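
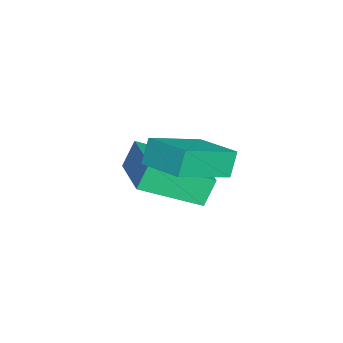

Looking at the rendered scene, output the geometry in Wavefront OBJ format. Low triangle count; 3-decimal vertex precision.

v -0.647 0.876 -2.334
v -1.05 1.029 -1.579
v 0.225 1.943 -2.085
v -0.178 2.096 -1.33
v 0.638 -0.396 -1.39
v 0.235 -0.243 -0.635
v 1.51 0.671 -1.141
v 1.107 0.824 -0.386
v -2.383 -1.334 -3.956
v -2.751 -1.017 -3.127
v -2.731 0.497 -4.81
v -3.098 0.813 -3.982
v -0.422 -0.673 -3.338
v -0.789 -0.357 -2.51
v -0.769 1.157 -4.193
v -1.137 1.474 -3.364
f 2 4 1
f 5 2 1
f 1 4 3
f 3 5 1
f 2 8 4
f 6 2 5
f 6 8 2
f 4 8 3
f 7 5 3
f 3 8 7
f 7 6 5
f 8 6 7
f 10 12 9
f 13 10 9
f 9 12 11
f 11 13 9
f 10 16 12
f 14 10 13
f 14 16 10
f 12 16 11
f 15 13 11
f 11 16 15
f 15 14 13
f 16 14 15



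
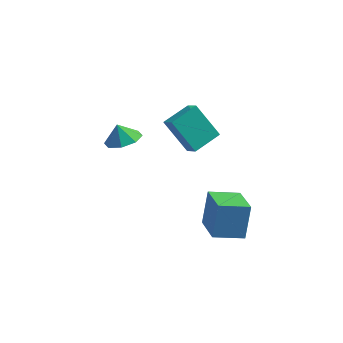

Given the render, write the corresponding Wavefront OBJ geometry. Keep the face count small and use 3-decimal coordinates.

v -1.463 -1.626 1.971
v -0.901 -2.179 2.536
v -0.614 -0.345 2.379
v -0.052 -0.898 2.945
v -0.188 -1.962 0.375
v 0.374 -2.515 0.941
v 0.661 -0.681 0.784
v 1.223 -1.234 1.349
v 1.608 -3.879 -4.144
v 1.685 -3.138 -2.353
v 0.648 -2.191 -4.801
v 0.724 -1.45 -3.009
v 3.056 -3.19 -4.491
v 3.132 -2.449 -2.699
v 2.095 -1.502 -5.147
v 2.172 -0.761 -3.356
v -3.772 -0.758 -0.613
v -2.868 -0.49 -0.312
v -4.128 -0.622 0.333
v -3.281 0.099 -0.551
v -3.981 0.186 -0.826
v -4.559 -0.28 -0.977
v -4.677 -1.025 -0.914
v -4.264 -1.615 -0.675
v -3.564 -1.702 -0.4
v -2.985 -1.236 -0.25
f 2 4 1
f 5 2 1
f 1 4 3
f 3 5 1
f 2 8 4
f 6 2 5
f 6 8 2
f 4 8 3
f 7 5 3
f 3 8 7
f 7 6 5
f 8 6 7
f 10 12 9
f 13 10 9
f 9 12 11
f 11 13 9
f 10 16 12
f 14 10 13
f 14 16 10
f 12 16 11
f 15 13 11
f 11 16 15
f 15 14 13
f 16 14 15
f 18 17 20
f 18 20 19
f 20 17 21
f 20 21 19
f 21 17 22
f 21 22 19
f 22 17 23
f 22 23 19
f 23 17 24
f 23 24 19
f 24 17 25
f 24 25 19
f 25 17 26
f 25 26 19
f 26 17 18
f 26 18 19



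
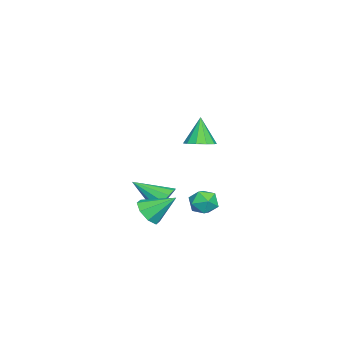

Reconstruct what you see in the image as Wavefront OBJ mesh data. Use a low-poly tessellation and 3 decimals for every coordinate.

v 0.31 -1.94 -2.189
v 0.815 -1.614 -1.573
v 0.19 -3.6 -1.211
v 0.359 -1.507 -1.447
v -0.112 -1.537 -1.557
v -0.449 -1.696 -1.867
v -0.545 -1.932 -2.28
v -0.369 -2.17 -2.663
v 0.022 -2.336 -2.896
v 0.505 -2.376 -2.904
v 0.926 -2.277 -2.685
v 1.152 -2.072 -2.309
v 1.11 -1.825 -1.894
v 2.669 -2.099 -1.866
v 3.083 -1.61 -2.41
v 2.491 -0.821 -0.854
v 2.449 -1.615 -2.516
v 1.944 -1.903 -2.242
v 1.864 -2.306 -1.747
v 2.255 -2.587 -1.322
v 2.889 -2.583 -1.216
v 3.395 -2.295 -1.49
v 3.475 -1.892 -1.985
v -1.083 0.325 -2.99
v -0.55 -0.252 -3.259
v -1.81 -0.628 -2.381
v -1.277 -1.205 -2.65
v -1.038 -0.657 -2.074
v -0.589 -0.068 -2.45
v -1.771 -0.812 -3.19
v -1.322 -0.223 -3.566
v -0.975 -0.955 -3.383
v -0.523 -0.86 -2.693
v -1.837 -0.02 -2.947
v -1.385 0.075 -2.257
v 2.654 0.337 2.838
v 3.364 0.336 3.112
v 2.106 0.223 4.262
v 3.217 0.782 3.091
v 2.855 1.058 2.973
v 2.417 1.058 2.804
v 2.069 0.783 2.648
v 1.945 0.338 2.565
v 2.092 -0.108 2.586
v 2.454 -0.384 2.703
v 2.892 -0.384 2.872
v 3.24 -0.109 3.028
f 2 1 4
f 2 4 3
f 4 1 5
f 4 5 3
f 5 1 6
f 5 6 3
f 6 1 7
f 6 7 3
f 7 1 8
f 7 8 3
f 8 1 9
f 8 9 3
f 9 1 10
f 9 10 3
f 10 1 11
f 10 11 3
f 11 1 12
f 11 12 3
f 12 1 13
f 12 13 3
f 13 1 2
f 13 2 3
f 15 14 17
f 15 17 16
f 17 14 18
f 17 18 16
f 18 14 19
f 18 19 16
f 19 14 20
f 19 20 16
f 20 14 21
f 20 21 16
f 21 14 22
f 21 22 16
f 22 14 23
f 22 23 16
f 23 14 15
f 23 15 16
f 24 35 29
f 24 29 25
f 24 25 31
f 24 31 34
f 24 34 35
f 25 29 33
f 29 35 28
f 35 34 26
f 34 31 30
f 31 25 32
f 27 33 28
f 27 28 26
f 27 26 30
f 27 30 32
f 27 32 33
f 28 33 29
f 26 28 35
f 30 26 34
f 32 30 31
f 33 32 25
f 37 36 39
f 37 39 38
f 39 36 40
f 39 40 38
f 40 36 41
f 40 41 38
f 41 36 42
f 41 42 38
f 42 36 43
f 42 43 38
f 43 36 44
f 43 44 38
f 44 36 45
f 44 45 38
f 45 36 46
f 45 46 38
f 46 36 47
f 46 47 38
f 47 36 37
f 47 37 38



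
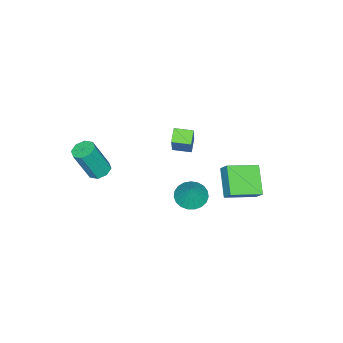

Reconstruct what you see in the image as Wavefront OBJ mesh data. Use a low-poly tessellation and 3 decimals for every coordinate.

v 2.875 -3.474 1.752
v 3.49 -3.179 1.651
v 4.1 -3.77 3.648
v 3.485 -4.066 3.748
v 3.137 -2.845 1.858
v 3.747 -3.436 3.855
v 2.63 -2.88 2.002
v 3.24 -3.471 3.999
v 2.267 -3.263 2
v 2.877 -3.854 3.997
v 2.26 -3.77 1.852
v 2.87 -4.361 3.849
v 2.613 -4.104 1.645
v 3.223 -4.695 3.642
v 3.12 -4.069 1.501
v 3.73 -4.66 3.498
v 3.483 -3.686 1.503
v 4.093 -4.277 3.5
v 2.813 2.138 2.346
v 3.583 2.385 1.951
v 3.387 2.502 3.694
v 3.388 2.704 1.948
v 3.094 2.926 2.013
v 2.751 3.011 2.136
v 2.419 2.945 2.296
v 2.155 2.74 2.464
v 2.004 2.431 2.611
v 1.994 2.071 2.713
v 2.125 1.722 2.751
v 2.375 1.446 2.719
v 2.701 1.289 2.623
v 3.046 1.279 2.479
v 3.351 1.417 2.311
v 3.563 1.68 2.15
v 3.645 2.022 2.023
v -3.772 -2.983 -1.663
v -4.529 -3.27 -1.148
v -4.205 -1.964 -1.733
v -4.963 -2.251 -1.217
v -2.757 -2.429 0.137
v -3.515 -2.716 0.653
v -3.191 -1.41 0.068
v -3.948 -1.697 0.583
v -3.264 2.72 -2.701
v -4.504 1.764 -1.573
v -3.044 3.252 -2.009
v -4.285 2.296 -0.881
v -1.855 1.484 -2.199
v -3.096 0.528 -1.071
v -1.636 2.016 -1.507
v -2.876 1.06 -0.379
f 2 1 5
f 2 5 3
f 3 5 6
f 3 6 4
f 5 1 7
f 5 7 6
f 6 7 8
f 6 8 4
f 7 1 9
f 7 9 8
f 8 9 10
f 8 10 4
f 9 1 11
f 9 11 10
f 10 11 12
f 10 12 4
f 11 1 13
f 11 13 12
f 12 13 14
f 12 14 4
f 13 1 15
f 13 15 14
f 14 15 16
f 14 16 4
f 15 1 17
f 15 17 16
f 16 17 18
f 16 18 4
f 17 1 2
f 17 2 18
f 18 2 3
f 18 3 4
f 20 19 22
f 20 22 21
f 22 19 23
f 22 23 21
f 23 19 24
f 23 24 21
f 24 19 25
f 24 25 21
f 25 19 26
f 25 26 21
f 26 19 27
f 26 27 21
f 27 19 28
f 27 28 21
f 28 19 29
f 28 29 21
f 29 19 30
f 29 30 21
f 30 19 31
f 30 31 21
f 31 19 32
f 31 32 21
f 32 19 33
f 32 33 21
f 33 19 34
f 33 34 21
f 34 19 35
f 34 35 21
f 35 19 20
f 35 20 21
f 37 39 36
f 40 37 36
f 36 39 38
f 38 40 36
f 37 43 39
f 41 37 40
f 41 43 37
f 39 43 38
f 42 40 38
f 38 43 42
f 42 41 40
f 43 41 42
f 45 47 44
f 48 45 44
f 44 47 46
f 46 48 44
f 45 51 47
f 49 45 48
f 49 51 45
f 47 51 46
f 50 48 46
f 46 51 50
f 50 49 48
f 51 49 50



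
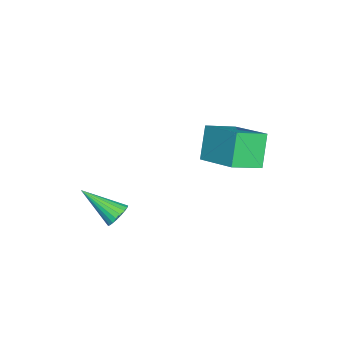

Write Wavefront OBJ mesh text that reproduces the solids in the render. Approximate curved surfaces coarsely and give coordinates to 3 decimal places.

v 3.386 -1.365 -0.376
v 3.777 -1.625 -0.662
v 3.174 -2.755 0.596
v 3.898 -1.526 -0.495
v 3.931 -1.4 -0.307
v 3.869 -1.267 -0.131
v 3.723 -1.152 0.002
v 3.52 -1.073 0.07
v 3.293 -1.045 0.061
v 3.082 -1.072 -0.024
v 2.924 -1.15 -0.169
v 2.846 -1.265 -0.351
v 2.861 -1.397 -0.537
v 2.967 -1.524 -0.695
v 3.145 -1.623 -0.798
v 3.365 -1.678 -0.828
v 3.589 -1.678 -0.78
v -0.554 0.914 1.86
v 0.537 2.289 2.587
v -1.39 1.873 1.3
v -0.299 3.248 2.027
v 0.279 0.912 0.613
v 1.37 2.287 1.34
v -0.557 1.871 0.053
v 0.534 3.246 0.78
f 2 1 4
f 2 4 3
f 4 1 5
f 4 5 3
f 5 1 6
f 5 6 3
f 6 1 7
f 6 7 3
f 7 1 8
f 7 8 3
f 8 1 9
f 8 9 3
f 9 1 10
f 9 10 3
f 10 1 11
f 10 11 3
f 11 1 12
f 11 12 3
f 12 1 13
f 12 13 3
f 13 1 14
f 13 14 3
f 14 1 15
f 14 15 3
f 15 1 16
f 15 16 3
f 16 1 17
f 16 17 3
f 17 1 2
f 17 2 3
f 19 21 18
f 22 19 18
f 18 21 20
f 20 22 18
f 19 25 21
f 23 19 22
f 23 25 19
f 21 25 20
f 24 22 20
f 20 25 24
f 24 23 22
f 25 23 24



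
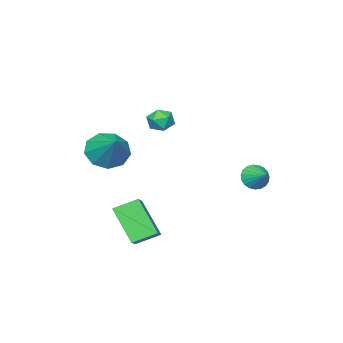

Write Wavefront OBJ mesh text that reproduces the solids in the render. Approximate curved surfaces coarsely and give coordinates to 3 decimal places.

v 1.887 -2.386 -0.393
v 2.353 -1.914 -1.234
v 2.653 -1.134 0.733
v 1.694 -1.619 -1.114
v 1.126 -1.682 -0.657
v 0.913 -2.074 -0.077
v 1.157 -2.612 0.355
v 1.741 -3.044 0.437
v 2.394 -3.168 0.131
v 2.81 -2.926 -0.421
v 2.793 -2.431 -0.96
v -3.188 1.901 -2.432
v -2.794 1.494 -1.987
v -2.812 2.879 -1.868
v -2.601 1.548 -2.209
v -2.509 1.662 -2.47
v -2.535 1.819 -2.724
v -2.673 1.989 -2.928
v -2.901 2.144 -3.046
v -3.178 2.257 -3.057
v -3.457 2.308 -2.961
v -3.689 2.289 -2.773
v -3.834 2.203 -2.526
v -3.868 2.064 -2.262
v -3.784 1.897 -2.028
v -3.597 1.731 -1.864
v -3.339 1.594 -1.798
v -3.055 1.51 -1.841
v 1.994 0.916 -4.535
v 1.771 -0.433 -2.967
v 2.719 1.384 -4.029
v 2.495 0.035 -2.461
v 2.845 0.165 -5.059
v 2.621 -1.184 -3.491
v 3.569 0.633 -4.553
v 3.346 -0.716 -2.985
v 0.643 0.119 1.941
v 1.157 -0.323 1.797
v -0.077 -0.537 1.383
v 0.437 -0.979 1.239
v 0.208 -0.915 1.891
v 0.653 -0.509 2.236
v 0.427 -0.351 0.944
v 0.872 0.055 1.289
v 1.024 -0.614 1.181
v 0.889 -0.962 1.766
v 0.191 0.102 1.414
v 0.056 -0.246 1.999
f 2 1 4
f 2 4 3
f 4 1 5
f 4 5 3
f 5 1 6
f 5 6 3
f 6 1 7
f 6 7 3
f 7 1 8
f 7 8 3
f 8 1 9
f 8 9 3
f 9 1 10
f 9 10 3
f 10 1 11
f 10 11 3
f 11 1 2
f 11 2 3
f 13 12 15
f 13 15 14
f 15 12 16
f 15 16 14
f 16 12 17
f 16 17 14
f 17 12 18
f 17 18 14
f 18 12 19
f 18 19 14
f 19 12 20
f 19 20 14
f 20 12 21
f 20 21 14
f 21 12 22
f 21 22 14
f 22 12 23
f 22 23 14
f 23 12 24
f 23 24 14
f 24 12 25
f 24 25 14
f 25 12 26
f 25 26 14
f 26 12 27
f 26 27 14
f 27 12 28
f 27 28 14
f 28 12 13
f 28 13 14
f 30 32 29
f 33 30 29
f 29 32 31
f 31 33 29
f 30 36 32
f 34 30 33
f 34 36 30
f 32 36 31
f 35 33 31
f 31 36 35
f 35 34 33
f 36 34 35
f 37 48 42
f 37 42 38
f 37 38 44
f 37 44 47
f 37 47 48
f 38 42 46
f 42 48 41
f 48 47 39
f 47 44 43
f 44 38 45
f 40 46 41
f 40 41 39
f 40 39 43
f 40 43 45
f 40 45 46
f 41 46 42
f 39 41 48
f 43 39 47
f 45 43 44
f 46 45 38



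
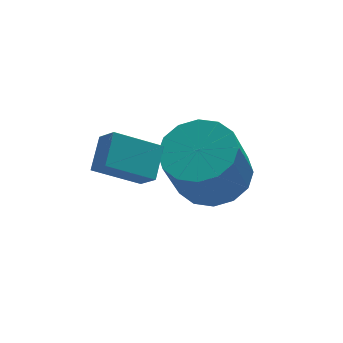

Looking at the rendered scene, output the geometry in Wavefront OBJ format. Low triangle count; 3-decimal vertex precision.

v -0.348 -1.702 1.16
v -0.175 -2.26 1.749
v 0.196 -0.967 1.697
v 0.369 -1.526 2.286
v 0.851 -2.074 0.454
v 1.024 -2.633 1.043
v 1.395 -1.34 0.991
v 1.568 -1.898 1.58
v 2.925 -2.005 -0.038
v 3.902 -2.002 0.348
v 3.271 -2.392 1.945
v 2.295 -2.395 1.558
v 3.727 -1.491 0.404
v 3.096 -1.88 2
v 3.337 -1.117 0.341
v 2.706 -1.506 1.938
v 2.837 -0.981 0.177
v 2.206 -1.371 1.773
v 2.361 -1.12 -0.045
v 1.73 -1.509 1.551
v 2.036 -1.496 -0.265
v 1.405 -1.885 1.331
v 1.949 -2.008 -0.425
v 1.318 -2.398 1.172
v 2.124 -2.52 -0.48
v 1.493 -2.909 1.116
v 2.514 -2.894 -0.418
v 1.883 -3.283 1.179
v 3.014 -3.029 -0.253
v 2.383 -3.419 1.343
v 3.49 -2.891 -0.031
v 2.859 -3.28 1.565
v 3.815 -2.515 0.189
v 3.184 -2.904 1.785
f 2 4 1
f 5 2 1
f 1 4 3
f 3 5 1
f 2 8 4
f 6 2 5
f 6 8 2
f 4 8 3
f 7 5 3
f 3 8 7
f 7 6 5
f 8 6 7
f 10 9 13
f 10 13 11
f 11 13 14
f 11 14 12
f 13 9 15
f 13 15 14
f 14 15 16
f 14 16 12
f 15 9 17
f 15 17 16
f 16 17 18
f 16 18 12
f 17 9 19
f 17 19 18
f 18 19 20
f 18 20 12
f 19 9 21
f 19 21 20
f 20 21 22
f 20 22 12
f 21 9 23
f 21 23 22
f 22 23 24
f 22 24 12
f 23 9 25
f 23 25 24
f 24 25 26
f 24 26 12
f 25 9 27
f 25 27 26
f 26 27 28
f 26 28 12
f 27 9 29
f 27 29 28
f 28 29 30
f 28 30 12
f 29 9 31
f 29 31 30
f 30 31 32
f 30 32 12
f 31 9 33
f 31 33 32
f 32 33 34
f 32 34 12
f 33 9 10
f 33 10 34
f 34 10 11
f 34 11 12



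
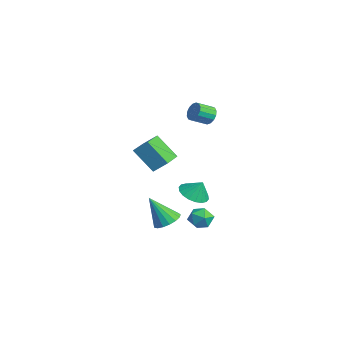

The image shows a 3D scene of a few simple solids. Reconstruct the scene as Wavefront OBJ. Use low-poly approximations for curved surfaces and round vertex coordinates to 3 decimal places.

v 0.962 1.019 -3.529
v 1.539 1.53 -3.691
v 1.721 0.43 -2.689
v 2.298 0.941 -2.851
v 1.653 1.184 -2.469
v 1.184 1.548 -2.988
v 2.076 0.412 -3.392
v 1.607 0.776 -3.911
v 2.228 1.155 -3.607
v 1.966 1.632 -3.036
v 1.294 0.328 -3.344
v 1.032 0.805 -2.773
v -0.555 -0.11 -4.313
v -0.04 0.417 -3.888
v -1.065 -0.97 -2.627
v -0.396 0.614 -3.896
v -0.789 0.645 -3.998
v -1.128 0.503 -4.173
v -1.335 0.221 -4.38
v -1.364 -0.137 -4.572
v -1.208 -0.489 -4.704
v -0.902 -0.754 -4.746
v -0.516 -0.871 -4.69
v -0.14 -0.814 -4.546
v 0.142 -0.595 -4.35
v 0.263 -0.266 -4.145
v 0.198 0.1 -3.978
v -0.758 2.421 3.248
v -0.48 2.171 2.741
v -0.444 1.229 3.225
v -0.722 1.479 3.732
v -0.235 2.277 2.928
v -0.198 1.335 3.413
v -0.13 2.421 3.201
v -0.094 1.479 3.686
v -0.193 2.566 3.486
v -0.157 1.624 3.971
v -0.408 2.671 3.708
v -0.372 1.729 4.193
v -0.717 2.71 3.806
v -0.68 1.768 4.291
v -1.036 2.671 3.755
v -1 1.729 4.239
v -1.282 2.565 3.567
v -1.245 1.623 4.052
v -1.386 2.421 3.294
v -1.35 1.479 3.779
v -1.323 2.276 3.009
v -1.287 1.334 3.494
v -1.108 2.171 2.787
v -1.072 1.229 3.272
v -0.8 2.132 2.689
v -0.763 1.19 3.174
v 1.022 -1.486 0.52
v 0.114 -2.281 1.814
v -0.189 -0.483 0.286
v -1.097 -1.278 1.581
v 1.437 -0.822 1.219
v 0.529 -1.617 2.514
v 0.226 0.181 0.986
v -0.682 -0.614 2.28
v -2.491 2.209 -3.577
v -1.623 2.335 -3.941
v -2.149 2.611 -2.623
v -1.815 2.702 -4.027
v -2.142 2.971 -4.024
v -2.537 3.089 -3.932
v -2.923 3.032 -3.769
v -3.224 2.813 -3.569
v -3.38 2.474 -3.37
v -3.359 2.082 -3.212
v -3.166 1.715 -3.126
v -2.84 1.447 -3.13
v -2.445 1.329 -3.222
v -2.058 1.385 -3.384
v -1.758 1.605 -3.584
v -1.602 1.944 -3.783
f 1 12 6
f 1 6 2
f 1 2 8
f 1 8 11
f 1 11 12
f 2 6 10
f 6 12 5
f 12 11 3
f 11 8 7
f 8 2 9
f 4 10 5
f 4 5 3
f 4 3 7
f 4 7 9
f 4 9 10
f 5 10 6
f 3 5 12
f 7 3 11
f 9 7 8
f 10 9 2
f 14 13 16
f 14 16 15
f 16 13 17
f 16 17 15
f 17 13 18
f 17 18 15
f 18 13 19
f 18 19 15
f 19 13 20
f 19 20 15
f 20 13 21
f 20 21 15
f 21 13 22
f 21 22 15
f 22 13 23
f 22 23 15
f 23 13 24
f 23 24 15
f 24 13 25
f 24 25 15
f 25 13 26
f 25 26 15
f 26 13 27
f 26 27 15
f 27 13 14
f 27 14 15
f 29 28 32
f 29 32 30
f 30 32 33
f 30 33 31
f 32 28 34
f 32 34 33
f 33 34 35
f 33 35 31
f 34 28 36
f 34 36 35
f 35 36 37
f 35 37 31
f 36 28 38
f 36 38 37
f 37 38 39
f 37 39 31
f 38 28 40
f 38 40 39
f 39 40 41
f 39 41 31
f 40 28 42
f 40 42 41
f 41 42 43
f 41 43 31
f 42 28 44
f 42 44 43
f 43 44 45
f 43 45 31
f 44 28 46
f 44 46 45
f 45 46 47
f 45 47 31
f 46 28 48
f 46 48 47
f 47 48 49
f 47 49 31
f 48 28 50
f 48 50 49
f 49 50 51
f 49 51 31
f 50 28 52
f 50 52 51
f 51 52 53
f 51 53 31
f 52 28 29
f 52 29 53
f 53 29 30
f 53 30 31
f 55 57 54
f 58 55 54
f 54 57 56
f 56 58 54
f 55 61 57
f 59 55 58
f 59 61 55
f 57 61 56
f 60 58 56
f 56 61 60
f 60 59 58
f 61 59 60
f 63 62 65
f 63 65 64
f 65 62 66
f 65 66 64
f 66 62 67
f 66 67 64
f 67 62 68
f 67 68 64
f 68 62 69
f 68 69 64
f 69 62 70
f 69 70 64
f 70 62 71
f 70 71 64
f 71 62 72
f 71 72 64
f 72 62 73
f 72 73 64
f 73 62 74
f 73 74 64
f 74 62 75
f 74 75 64
f 75 62 76
f 75 76 64
f 76 62 77
f 76 77 64
f 77 62 63
f 77 63 64



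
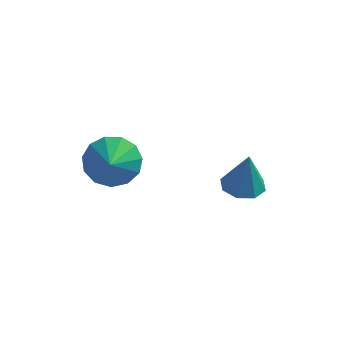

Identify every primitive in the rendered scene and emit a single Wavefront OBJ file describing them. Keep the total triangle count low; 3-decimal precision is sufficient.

v -3.28 0.607 2.101
v -2.65 1.138 2.613
v -3.08 -0.207 2.699
v -3.136 1.198 2.857
v -3.667 1.07 2.861
v -4.076 0.795 2.624
v -4.232 0.461 2.221
v -4.086 0.173 1.78
v -3.684 0.023 1.44
v -3.154 0.059 1.311
v -2.665 0.269 1.433
v -2.37 0.586 1.766
v -2.365 0.91 2.207
v 0.409 3.102 -0.435
v 0.966 3.644 -0.506
v 0.591 3.118 1.115
v 0.422 3.882 -0.444
v -0.13 3.663 -0.377
v -0.365 3.116 -0.344
v -0.147 2.56 -0.364
v 0.397 2.322 -0.425
v 0.948 2.541 -0.492
v 1.184 3.088 -0.525
f 2 1 4
f 2 4 3
f 4 1 5
f 4 5 3
f 5 1 6
f 5 6 3
f 6 1 7
f 6 7 3
f 7 1 8
f 7 8 3
f 8 1 9
f 8 9 3
f 9 1 10
f 9 10 3
f 10 1 11
f 10 11 3
f 11 1 12
f 11 12 3
f 12 1 13
f 12 13 3
f 13 1 2
f 13 2 3
f 15 14 17
f 15 17 16
f 17 14 18
f 17 18 16
f 18 14 19
f 18 19 16
f 19 14 20
f 19 20 16
f 20 14 21
f 20 21 16
f 21 14 22
f 21 22 16
f 22 14 23
f 22 23 16
f 23 14 15
f 23 15 16



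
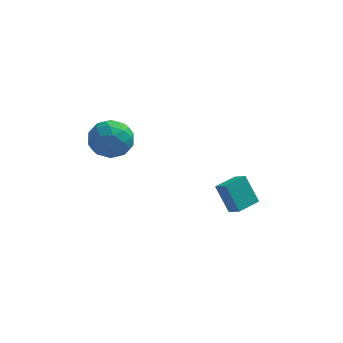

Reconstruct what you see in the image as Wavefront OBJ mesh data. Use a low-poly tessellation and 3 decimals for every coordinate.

v -4.019 -3.411 3.926
v -3.348 -3.242 3.025
v -2.892 -4.738 4.515
v -2.221 -4.569 3.614
v -2.29 -3.779 4.428
v -2.986 -2.959 4.063
v -3.254 -5.021 3.477
v -3.95 -4.201 3.112
v -2.875 -4.237 2.747
v -2.28 -3.47 3.335
v -3.96 -4.51 4.205
v -3.365 -3.743 4.793
v -3.782 -3.21 3.423
v -2.458 -4.77 4.117
v -2.498 -4.306 4.595
v -2.104 -4.206 4.065
v -3.569 -3.044 4.034
v -3.175 -2.945 3.504
v -2.553 -3.26 4.329
v -3.065 -5.035 4.036
v -2.671 -4.936 3.506
v -4.136 -3.774 3.475
v -3.742 -3.674 2.945
v -3.687 -4.72 3.211
v -3.11 -3.696 2.731
v -2.448 -4.475 3.078
v -3.055 -4.741 2.997
v -3.464 -4.259 2.782
v -2.76 -3.245 3.076
v -2.098 -4.024 3.423
v -2.138 -3.56 3.901
v -2.547 -3.078 3.687
v -2.482 -3.829 2.913
v -4.142 -3.956 4.117
v -3.48 -4.735 4.464
v -3.693 -4.902 3.853
v -4.102 -4.42 3.639
v -3.792 -3.505 4.462
v -3.13 -4.284 4.809
v -2.776 -3.721 4.758
v -3.185 -3.239 4.543
v -3.758 -4.151 4.627
v 2.659 -1.768 -2.543
v 1.96 -1.234 -1.135
v 2.134 -1.247 -3.001
v 1.434 -0.714 -1.593
v 3.546 -0.806 -2.467
v 2.846 -0.273 -1.059
v 3.02 -0.286 -2.925
v 2.321 0.248 -1.517
f 1 38 17
f 38 12 41
f 17 41 6
f 38 41 17
f 1 17 13
f 17 6 18
f 13 18 2
f 17 18 13
f 1 13 22
f 13 2 23
f 22 23 8
f 13 23 22
f 1 22 34
f 22 8 37
f 34 37 11
f 22 37 34
f 1 34 38
f 34 11 42
f 38 42 12
f 34 42 38
f 2 18 29
f 18 6 32
f 29 32 10
f 18 32 29
f 6 41 19
f 41 12 40
f 19 40 5
f 41 40 19
f 12 42 39
f 42 11 35
f 39 35 3
f 42 35 39
f 11 37 36
f 37 8 24
f 36 24 7
f 37 24 36
f 8 23 28
f 23 2 25
f 28 25 9
f 23 25 28
f 4 30 16
f 30 10 31
f 16 31 5
f 30 31 16
f 4 16 14
f 16 5 15
f 14 15 3
f 16 15 14
f 4 14 21
f 14 3 20
f 21 20 7
f 14 20 21
f 4 21 26
f 21 7 27
f 26 27 9
f 21 27 26
f 4 26 30
f 26 9 33
f 30 33 10
f 26 33 30
f 5 31 19
f 31 10 32
f 19 32 6
f 31 32 19
f 3 15 39
f 15 5 40
f 39 40 12
f 15 40 39
f 7 20 36
f 20 3 35
f 36 35 11
f 20 35 36
f 9 27 28
f 27 7 24
f 28 24 8
f 27 24 28
f 10 33 29
f 33 9 25
f 29 25 2
f 33 25 29
f 44 46 43
f 47 44 43
f 43 46 45
f 45 47 43
f 44 50 46
f 48 44 47
f 48 50 44
f 46 50 45
f 49 47 45
f 45 50 49
f 49 48 47
f 50 48 49



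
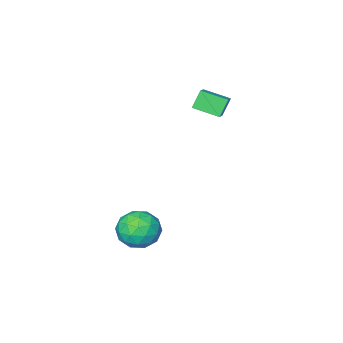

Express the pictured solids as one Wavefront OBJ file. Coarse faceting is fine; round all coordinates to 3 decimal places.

v -1.386 -4.709 2.525
v -1.923 -4.792 3.436
v -2.187 -3.663 2.149
v -2.723 -3.746 3.06
v -0.777 -4.094 2.94
v -1.313 -4.177 3.851
v -1.577 -3.048 2.564
v -2.114 -3.131 3.475
v 3.863 -0.7 -2.445
v 4.741 -1.35 -2.402
v 2.839 -2.05 -1.938
v 3.717 -2.7 -1.895
v 3.597 -1.893 -1.166
v 4.23 -1.058 -1.48
v 3.35 -2.342 -2.86
v 3.983 -1.507 -3.174
v 4.424 -2.364 -2.658
v 4.577 -2.087 -1.611
v 3.003 -1.313 -2.729
v 3.156 -1.036 -1.682
v 4.392 -0.906 -2.468
v 3.188 -2.494 -1.872
v 3.117 -2.019 -1.444
v 3.634 -2.401 -1.418
v 4.092 -0.735 -1.926
v 4.608 -1.117 -1.901
v 3.935 -1.436 -1.175
v 2.972 -2.283 -2.439
v 3.488 -2.665 -2.414
v 3.946 -0.999 -2.922
v 4.463 -1.381 -2.896
v 3.645 -1.964 -3.165
v 4.722 -1.885 -2.593
v 4.12 -2.678 -2.295
v 3.904 -2.468 -2.862
v 4.276 -1.977 -3.047
v 4.812 -1.722 -1.978
v 4.21 -2.515 -1.68
v 4.139 -2.041 -1.252
v 4.511 -1.551 -1.436
v 4.625 -2.318 -2.128
v 3.37 -0.885 -2.66
v 2.768 -1.678 -2.362
v 3.069 -1.849 -2.904
v 3.441 -1.359 -3.088
v 3.46 -0.722 -2.045
v 2.858 -1.515 -1.747
v 3.304 -1.423 -1.293
v 3.676 -0.932 -1.478
v 2.955 -1.082 -2.212
f 2 4 1
f 5 2 1
f 1 4 3
f 3 5 1
f 2 8 4
f 6 2 5
f 6 8 2
f 4 8 3
f 7 5 3
f 3 8 7
f 7 6 5
f 8 6 7
f 9 46 25
f 46 20 49
f 25 49 14
f 46 49 25
f 9 25 21
f 25 14 26
f 21 26 10
f 25 26 21
f 9 21 30
f 21 10 31
f 30 31 16
f 21 31 30
f 9 30 42
f 30 16 45
f 42 45 19
f 30 45 42
f 9 42 46
f 42 19 50
f 46 50 20
f 42 50 46
f 10 26 37
f 26 14 40
f 37 40 18
f 26 40 37
f 14 49 27
f 49 20 48
f 27 48 13
f 49 48 27
f 20 50 47
f 50 19 43
f 47 43 11
f 50 43 47
f 19 45 44
f 45 16 32
f 44 32 15
f 45 32 44
f 16 31 36
f 31 10 33
f 36 33 17
f 31 33 36
f 12 38 24
f 38 18 39
f 24 39 13
f 38 39 24
f 12 24 22
f 24 13 23
f 22 23 11
f 24 23 22
f 12 22 29
f 22 11 28
f 29 28 15
f 22 28 29
f 12 29 34
f 29 15 35
f 34 35 17
f 29 35 34
f 12 34 38
f 34 17 41
f 38 41 18
f 34 41 38
f 13 39 27
f 39 18 40
f 27 40 14
f 39 40 27
f 11 23 47
f 23 13 48
f 47 48 20
f 23 48 47
f 15 28 44
f 28 11 43
f 44 43 19
f 28 43 44
f 17 35 36
f 35 15 32
f 36 32 16
f 35 32 36
f 18 41 37
f 41 17 33
f 37 33 10
f 41 33 37



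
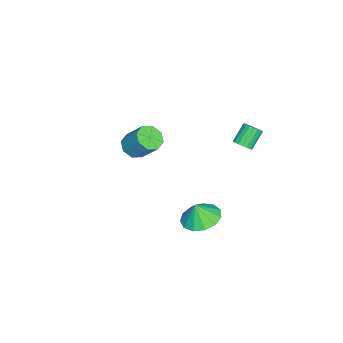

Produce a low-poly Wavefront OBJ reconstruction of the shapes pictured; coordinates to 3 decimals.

v 3.033 2.115 -0.212
v 3.596 3.002 -0.065
v 3.187 1.845 0.832
v 3.028 3.141 0.054
v 2.461 2.955 0.09
v 2.076 2.503 0.029
v 1.995 1.927 -0.108
v 2.244 1.411 -0.279
v 2.743 1.119 -0.428
v 3.334 1.143 -0.509
v 3.83 1.476 -0.495
v 4.073 2.012 -0.392
v 3.985 2.581 -0.232
v -1.565 3.014 1.733
v -1.309 2.689 2.095
v -2.099 3.041 2.97
v -2.355 3.366 2.607
v -1.189 2.901 2.118
v -1.979 3.253 2.992
v -1.144 3.136 2.064
v -1.933 3.488 2.939
v -1.182 3.346 1.945
v -1.971 3.698 2.82
v -1.296 3.491 1.784
v -2.086 3.843 2.659
v -1.463 3.541 1.613
v -2.253 3.893 2.487
v -1.651 3.487 1.465
v -2.441 3.839 2.34
v -1.821 3.339 1.37
v -2.611 3.691 2.245
v -1.941 3.127 1.348
v -2.731 3.479 2.222
v -1.987 2.892 1.401
v -2.776 3.244 2.276
v -1.949 2.682 1.52
v -2.738 3.034 2.395
v -1.834 2.537 1.681
v -2.624 2.889 2.556
v -1.667 2.487 1.853
v -2.457 2.839 2.727
v -1.479 2.541 2
v -2.269 2.893 2.875
v -3.64 -3.363 -1.58
v -3.293 -2.831 -2.114
v -2.894 -1.825 -0.855
v -3.24 -2.357 -0.32
v -3.909 -2.71 -2.015
v -3.51 -1.704 -0.756
v -4.367 -2.971 -1.661
v -3.968 -1.966 -0.402
v -4.399 -3.462 -1.259
v -4 -2.457 -0
v -3.986 -3.895 -1.045
v -3.587 -2.889 0.214
v -3.37 -4.016 -1.144
v -2.971 -3.01 0.115
v -2.912 -3.754 -1.498
v -2.513 -2.749 -0.239
v -2.88 -3.263 -1.9
v -2.481 -2.258 -0.641
f 2 1 4
f 2 4 3
f 4 1 5
f 4 5 3
f 5 1 6
f 5 6 3
f 6 1 7
f 6 7 3
f 7 1 8
f 7 8 3
f 8 1 9
f 8 9 3
f 9 1 10
f 9 10 3
f 10 1 11
f 10 11 3
f 11 1 12
f 11 12 3
f 12 1 13
f 12 13 3
f 13 1 2
f 13 2 3
f 15 14 18
f 15 18 16
f 16 18 19
f 16 19 17
f 18 14 20
f 18 20 19
f 19 20 21
f 19 21 17
f 20 14 22
f 20 22 21
f 21 22 23
f 21 23 17
f 22 14 24
f 22 24 23
f 23 24 25
f 23 25 17
f 24 14 26
f 24 26 25
f 25 26 27
f 25 27 17
f 26 14 28
f 26 28 27
f 27 28 29
f 27 29 17
f 28 14 30
f 28 30 29
f 29 30 31
f 29 31 17
f 30 14 32
f 30 32 31
f 31 32 33
f 31 33 17
f 32 14 34
f 32 34 33
f 33 34 35
f 33 35 17
f 34 14 36
f 34 36 35
f 35 36 37
f 35 37 17
f 36 14 38
f 36 38 37
f 37 38 39
f 37 39 17
f 38 14 40
f 38 40 39
f 39 40 41
f 39 41 17
f 40 14 42
f 40 42 41
f 41 42 43
f 41 43 17
f 42 14 15
f 42 15 43
f 43 15 16
f 43 16 17
f 45 44 48
f 45 48 46
f 46 48 49
f 46 49 47
f 48 44 50
f 48 50 49
f 49 50 51
f 49 51 47
f 50 44 52
f 50 52 51
f 51 52 53
f 51 53 47
f 52 44 54
f 52 54 53
f 53 54 55
f 53 55 47
f 54 44 56
f 54 56 55
f 55 56 57
f 55 57 47
f 56 44 58
f 56 58 57
f 57 58 59
f 57 59 47
f 58 44 60
f 58 60 59
f 59 60 61
f 59 61 47
f 60 44 45
f 60 45 61
f 61 45 46
f 61 46 47



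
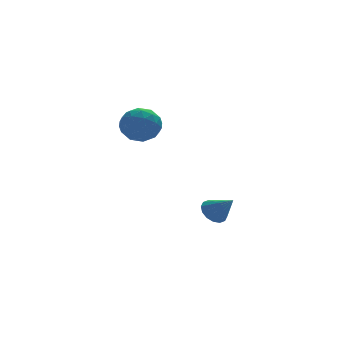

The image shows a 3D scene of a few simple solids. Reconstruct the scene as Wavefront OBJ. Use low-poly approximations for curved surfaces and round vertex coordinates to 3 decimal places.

v 1.297 1.412 -4.537
v 2.093 1.77 -4.709
v 2.023 0.348 -3.383
v 1.92 2.024 -4.366
v 1.58 2.114 -4.068
v 1.164 2.016 -3.897
v 0.783 1.756 -3.897
v 0.54 1.404 -4.068
v 0.5 1.054 -4.366
v 0.673 0.801 -4.709
v 1.014 0.71 -5.006
v 1.43 0.808 -5.177
v 1.81 1.068 -5.177
v 2.053 1.42 -5.006
v -4.249 0.533 2.611
v -3.575 1.517 2.865
v -2.605 -0.537 2.395
v -1.931 0.447 2.649
v -2.607 -0.072 3.522
v -3.623 0.59 3.656
v -2.557 0.39 1.604
v -3.573 1.052 1.738
v -2.529 1.429 2.243
v -2.56 1.143 3.428
v -3.62 -0.163 1.832
v -3.651 -0.449 3.017
v -4.056 1.119 2.757
v -2.124 -0.139 2.503
v -2.521 -0.444 3.016
v -2.125 0.134 3.166
v -4.084 0.574 3.222
v -3.688 1.153 3.371
v -3.119 0.218 3.757
v -2.492 -0.173 1.889
v -2.096 0.406 2.038
v -4.055 0.846 2.094
v -3.659 1.424 2.244
v -3.061 0.762 1.503
v -3.045 1.646 2.541
v -2.079 1.016 2.414
v -2.447 0.983 1.8
v -3.045 1.372 1.878
v -3.063 1.478 3.237
v -2.097 0.849 3.111
v -2.494 0.544 3.624
v -3.091 0.933 3.702
v -2.449 1.426 2.872
v -4.083 0.131 2.149
v -3.117 -0.498 2.023
v -3.089 0.047 1.558
v -3.686 0.436 1.636
v -4.101 -0.036 2.846
v -3.135 -0.666 2.719
v -3.135 -0.392 3.382
v -3.733 -0.003 3.46
v -3.731 -0.446 2.388
f 2 1 4
f 2 4 3
f 4 1 5
f 4 5 3
f 5 1 6
f 5 6 3
f 6 1 7
f 6 7 3
f 7 1 8
f 7 8 3
f 8 1 9
f 8 9 3
f 9 1 10
f 9 10 3
f 10 1 11
f 10 11 3
f 11 1 12
f 11 12 3
f 12 1 13
f 12 13 3
f 13 1 14
f 13 14 3
f 14 1 2
f 14 2 3
f 15 52 31
f 52 26 55
f 31 55 20
f 52 55 31
f 15 31 27
f 31 20 32
f 27 32 16
f 31 32 27
f 15 27 36
f 27 16 37
f 36 37 22
f 27 37 36
f 15 36 48
f 36 22 51
f 48 51 25
f 36 51 48
f 15 48 52
f 48 25 56
f 52 56 26
f 48 56 52
f 16 32 43
f 32 20 46
f 43 46 24
f 32 46 43
f 20 55 33
f 55 26 54
f 33 54 19
f 55 54 33
f 26 56 53
f 56 25 49
f 53 49 17
f 56 49 53
f 25 51 50
f 51 22 38
f 50 38 21
f 51 38 50
f 22 37 42
f 37 16 39
f 42 39 23
f 37 39 42
f 18 44 30
f 44 24 45
f 30 45 19
f 44 45 30
f 18 30 28
f 30 19 29
f 28 29 17
f 30 29 28
f 18 28 35
f 28 17 34
f 35 34 21
f 28 34 35
f 18 35 40
f 35 21 41
f 40 41 23
f 35 41 40
f 18 40 44
f 40 23 47
f 44 47 24
f 40 47 44
f 19 45 33
f 45 24 46
f 33 46 20
f 45 46 33
f 17 29 53
f 29 19 54
f 53 54 26
f 29 54 53
f 21 34 50
f 34 17 49
f 50 49 25
f 34 49 50
f 23 41 42
f 41 21 38
f 42 38 22
f 41 38 42
f 24 47 43
f 47 23 39
f 43 39 16
f 47 39 43



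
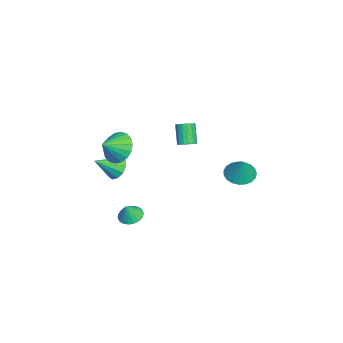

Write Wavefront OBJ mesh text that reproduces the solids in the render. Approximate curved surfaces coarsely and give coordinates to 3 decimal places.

v -0.204 -2.8 0.228
v 0.456 -2.862 -0.587
v 0.524 -3.52 0.872
v 0.615 -2.491 -0.352
v 0.612 -2.181 -0.002
v 0.448 -1.993 0.393
v 0.154 -1.966 0.755
v -0.21 -2.103 1.013
v -0.573 -2.379 1.116
v -0.864 -2.738 1.042
v -1.023 -3.109 0.808
v -1.02 -3.419 0.458
v -0.856 -3.606 0.063
v -0.562 -3.634 -0.3
v -0.198 -3.496 -0.558
v 0.166 -3.221 -0.66
v 2.281 3.859 0.386
v 2.961 4.219 0.024
v 2.879 4.001 1.654
v 2.755 4.499 0.09
v 2.468 4.669 0.207
v 2.148 4.698 0.354
v 1.851 4.582 0.507
v 1.629 4.342 0.639
v 1.519 4.017 0.728
v 1.541 3.666 0.757
v 1.69 3.348 0.722
v 1.942 3.118 0.628
v 2.253 3.016 0.493
v 2.568 3.06 0.339
v 2.833 3.243 0.194
v 3.003 3.531 0.081
v 3.048 3.877 0.021
v -2.02 0.645 -0.373
v -1.567 0.528 -0.103
v -2.287 0.339 1.023
v -2.74 0.455 0.753
v -1.591 0.784 -0.075
v -2.312 0.595 1.051
v -1.714 1.008 -0.116
v -2.434 0.819 1.01
v -1.906 1.148 -0.216
v -2.627 0.959 0.91
v -2.125 1.174 -0.351
v -2.845 0.985 0.775
v -2.319 1.078 -0.492
v -3.04 0.889 0.634
v -2.445 0.883 -0.605
v -3.166 0.694 0.521
v -2.474 0.633 -0.665
v -3.194 0.444 0.461
v -2.398 0.386 -0.658
v -3.119 0.197 0.467
v -2.236 0.198 -0.586
v -2.956 0.009 0.54
v -2.024 0.112 -0.465
v -2.745 -0.077 0.661
v -1.811 0.149 -0.323
v -2.532 -0.04 0.803
v -1.646 0.299 -0.192
v -2.367 0.11 0.934
v -1.051 -3.007 -1.945
v -0.702 -2.461 -1.511
v -0.429 -4.113 -1.055
v -1.135 -2.55 -1.319
v -1.536 -2.813 -1.366
v -1.752 -3.151 -1.634
v -1.7 -3.433 -2.021
v -1.4 -3.553 -2.379
v -0.967 -3.465 -2.572
v -0.566 -3.201 -2.525
v -0.35 -2.864 -2.257
v -0.402 -2.581 -1.869
v 2.362 -1.779 -3.252
v 3.005 -1.806 -3.526
v 2.738 -1.981 -2.348
v 2.982 -1.525 -3.454
v 2.851 -1.288 -3.346
v 2.636 -1.136 -3.223
v 2.373 -1.095 -3.104
v 2.108 -1.173 -3.011
v 1.887 -1.355 -2.96
v 1.749 -1.611 -2.959
v 1.716 -1.896 -3.009
v 1.795 -2.161 -3.101
v 1.971 -2.359 -3.219
v 2.216 -2.458 -3.343
v 2.485 -2.439 -3.451
v 2.734 -2.306 -3.524
v 2.918 -2.082 -3.551
f 2 1 4
f 2 4 3
f 4 1 5
f 4 5 3
f 5 1 6
f 5 6 3
f 6 1 7
f 6 7 3
f 7 1 8
f 7 8 3
f 8 1 9
f 8 9 3
f 9 1 10
f 9 10 3
f 10 1 11
f 10 11 3
f 11 1 12
f 11 12 3
f 12 1 13
f 12 13 3
f 13 1 14
f 13 14 3
f 14 1 15
f 14 15 3
f 15 1 16
f 15 16 3
f 16 1 2
f 16 2 3
f 18 17 20
f 18 20 19
f 20 17 21
f 20 21 19
f 21 17 22
f 21 22 19
f 22 17 23
f 22 23 19
f 23 17 24
f 23 24 19
f 24 17 25
f 24 25 19
f 25 17 26
f 25 26 19
f 26 17 27
f 26 27 19
f 27 17 28
f 27 28 19
f 28 17 29
f 28 29 19
f 29 17 30
f 29 30 19
f 30 17 31
f 30 31 19
f 31 17 32
f 31 32 19
f 32 17 33
f 32 33 19
f 33 17 18
f 33 18 19
f 35 34 38
f 35 38 36
f 36 38 39
f 36 39 37
f 38 34 40
f 38 40 39
f 39 40 41
f 39 41 37
f 40 34 42
f 40 42 41
f 41 42 43
f 41 43 37
f 42 34 44
f 42 44 43
f 43 44 45
f 43 45 37
f 44 34 46
f 44 46 45
f 45 46 47
f 45 47 37
f 46 34 48
f 46 48 47
f 47 48 49
f 47 49 37
f 48 34 50
f 48 50 49
f 49 50 51
f 49 51 37
f 50 34 52
f 50 52 51
f 51 52 53
f 51 53 37
f 52 34 54
f 52 54 53
f 53 54 55
f 53 55 37
f 54 34 56
f 54 56 55
f 55 56 57
f 55 57 37
f 56 34 58
f 56 58 57
f 57 58 59
f 57 59 37
f 58 34 60
f 58 60 59
f 59 60 61
f 59 61 37
f 60 34 35
f 60 35 61
f 61 35 36
f 61 36 37
f 63 62 65
f 63 65 64
f 65 62 66
f 65 66 64
f 66 62 67
f 66 67 64
f 67 62 68
f 67 68 64
f 68 62 69
f 68 69 64
f 69 62 70
f 69 70 64
f 70 62 71
f 70 71 64
f 71 62 72
f 71 72 64
f 72 62 73
f 72 73 64
f 73 62 63
f 73 63 64
f 75 74 77
f 75 77 76
f 77 74 78
f 77 78 76
f 78 74 79
f 78 79 76
f 79 74 80
f 79 80 76
f 80 74 81
f 80 81 76
f 81 74 82
f 81 82 76
f 82 74 83
f 82 83 76
f 83 74 84
f 83 84 76
f 84 74 85
f 84 85 76
f 85 74 86
f 85 86 76
f 86 74 87
f 86 87 76
f 87 74 88
f 87 88 76
f 88 74 89
f 88 89 76
f 89 74 90
f 89 90 76
f 90 74 75
f 90 75 76



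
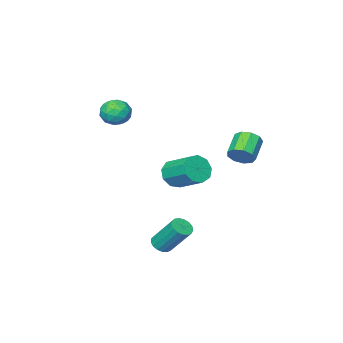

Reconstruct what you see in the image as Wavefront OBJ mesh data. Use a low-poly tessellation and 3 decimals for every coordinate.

v 1.181 -2.255 3.502
v 2.01 -2.563 3.776
v 0.95 -3.537 2.764
v 1.779 -3.845 3.038
v 1.096 -3.742 3.655
v 1.24 -2.95 4.111
v 1.72 -3.15 2.429
v 1.864 -2.358 2.885
v 2.343 -3.116 3.113
v 1.958 -3.482 3.87
v 1.002 -2.618 2.67
v 0.617 -2.984 3.427
v 1.616 -2.297 3.704
v 1.344 -3.803 2.836
v 0.943 -3.743 3.199
v 1.43 -3.924 3.36
v 1.163 -2.524 3.901
v 1.65 -2.705 4.061
v 1.113 -3.398 3.99
v 1.31 -3.395 2.479
v 1.797 -3.576 2.639
v 1.53 -2.176 3.18
v 2.017 -2.357 3.341
v 1.847 -2.702 2.55
v 2.299 -2.802 3.475
v 2.163 -3.556 3.041
v 2.129 -3.147 2.683
v 2.213 -2.682 2.951
v 2.073 -3.017 3.92
v 1.936 -3.771 3.486
v 1.535 -3.711 3.849
v 1.62 -3.245 4.117
v 2.268 -3.342 3.53
v 1.024 -2.329 3.054
v 0.887 -3.083 2.62
v 1.34 -2.855 2.423
v 1.425 -2.389 2.691
v 0.797 -2.544 3.499
v 0.661 -3.298 3.065
v 0.747 -3.418 3.589
v 0.831 -2.953 3.857
v 0.692 -2.758 3.01
v 3.293 3.086 -3.538
v 3.857 2.933 -3.302
v 3.51 4.162 -1.685
v 2.947 4.314 -1.922
v 3.913 3.175 -3.473
v 3.567 4.404 -1.857
v 3.828 3.396 -3.66
v 3.482 4.625 -2.043
v 3.62 3.546 -3.818
v 3.274 4.775 -2.202
v 3.337 3.59 -3.913
v 2.991 4.819 -2.296
v 3.044 3.519 -3.921
v 2.698 4.748 -2.305
v 2.808 3.349 -3.842
v 2.462 4.578 -2.226
v 2.684 3.118 -3.694
v 2.337 4.347 -2.077
v 2.698 2.88 -3.509
v 2.352 4.109 -1.893
v 2.85 2.689 -3.332
v 2.503 3.918 -1.715
v 3.102 2.589 -3.201
v 2.756 3.818 -1.585
v 3.399 2.602 -3.148
v 3.052 3.831 -1.532
v 3.671 2.727 -3.184
v 3.325 3.956 -1.568
v 2.042 2.642 0.919
v 2.302 2.243 1.683
v 2.157 3.84 2.565
v 1.898 4.238 1.801
v 2.793 2.455 1.379
v 2.648 4.052 2.261
v 2.933 2.755 0.86
v 2.789 4.352 1.742
v 2.656 3.002 0.368
v 2.512 4.598 1.25
v 2.092 3.08 0.134
v 1.948 4.676 1.017
v 1.505 2.953 0.268
v 1.36 4.55 1.15
v 1.169 2.68 0.706
v 1.024 4.277 1.588
v 1.242 2.39 1.243
v 1.097 3.987 2.126
v 1.689 2.217 1.629
v 1.544 3.814 2.512
v -1.873 3.194 1.226
v -1.404 3.156 1.849
v -2.479 2.488 2.616
v -2.947 2.526 1.994
v -1.682 3.612 1.857
v -2.756 2.943 2.624
v -2.049 3.872 1.57
v -3.123 3.203 2.338
v -2.334 3.815 1.122
v -3.408 3.146 1.89
v -2.403 3.468 0.723
v -3.477 2.799 1.491
v -2.224 2.992 0.559
v -3.298 2.324 1.327
v -1.881 2.612 0.708
v -2.955 1.943 1.475
v -1.534 2.503 1.099
v -2.608 1.835 1.866
v -1.346 2.719 1.549
v -2.42 2.05 2.317
f 1 38 17
f 38 12 41
f 17 41 6
f 38 41 17
f 1 17 13
f 17 6 18
f 13 18 2
f 17 18 13
f 1 13 22
f 13 2 23
f 22 23 8
f 13 23 22
f 1 22 34
f 22 8 37
f 34 37 11
f 22 37 34
f 1 34 38
f 34 11 42
f 38 42 12
f 34 42 38
f 2 18 29
f 18 6 32
f 29 32 10
f 18 32 29
f 6 41 19
f 41 12 40
f 19 40 5
f 41 40 19
f 12 42 39
f 42 11 35
f 39 35 3
f 42 35 39
f 11 37 36
f 37 8 24
f 36 24 7
f 37 24 36
f 8 23 28
f 23 2 25
f 28 25 9
f 23 25 28
f 4 30 16
f 30 10 31
f 16 31 5
f 30 31 16
f 4 16 14
f 16 5 15
f 14 15 3
f 16 15 14
f 4 14 21
f 14 3 20
f 21 20 7
f 14 20 21
f 4 21 26
f 21 7 27
f 26 27 9
f 21 27 26
f 4 26 30
f 26 9 33
f 30 33 10
f 26 33 30
f 5 31 19
f 31 10 32
f 19 32 6
f 31 32 19
f 3 15 39
f 15 5 40
f 39 40 12
f 15 40 39
f 7 20 36
f 20 3 35
f 36 35 11
f 20 35 36
f 9 27 28
f 27 7 24
f 28 24 8
f 27 24 28
f 10 33 29
f 33 9 25
f 29 25 2
f 33 25 29
f 44 43 47
f 44 47 45
f 45 47 48
f 45 48 46
f 47 43 49
f 47 49 48
f 48 49 50
f 48 50 46
f 49 43 51
f 49 51 50
f 50 51 52
f 50 52 46
f 51 43 53
f 51 53 52
f 52 53 54
f 52 54 46
f 53 43 55
f 53 55 54
f 54 55 56
f 54 56 46
f 55 43 57
f 55 57 56
f 56 57 58
f 56 58 46
f 57 43 59
f 57 59 58
f 58 59 60
f 58 60 46
f 59 43 61
f 59 61 60
f 60 61 62
f 60 62 46
f 61 43 63
f 61 63 62
f 62 63 64
f 62 64 46
f 63 43 65
f 63 65 64
f 64 65 66
f 64 66 46
f 65 43 67
f 65 67 66
f 66 67 68
f 66 68 46
f 67 43 69
f 67 69 68
f 68 69 70
f 68 70 46
f 69 43 44
f 69 44 70
f 70 44 45
f 70 45 46
f 72 71 75
f 72 75 73
f 73 75 76
f 73 76 74
f 75 71 77
f 75 77 76
f 76 77 78
f 76 78 74
f 77 71 79
f 77 79 78
f 78 79 80
f 78 80 74
f 79 71 81
f 79 81 80
f 80 81 82
f 80 82 74
f 81 71 83
f 81 83 82
f 82 83 84
f 82 84 74
f 83 71 85
f 83 85 84
f 84 85 86
f 84 86 74
f 85 71 87
f 85 87 86
f 86 87 88
f 86 88 74
f 87 71 89
f 87 89 88
f 88 89 90
f 88 90 74
f 89 71 72
f 89 72 90
f 90 72 73
f 90 73 74
f 92 91 95
f 92 95 93
f 93 95 96
f 93 96 94
f 95 91 97
f 95 97 96
f 96 97 98
f 96 98 94
f 97 91 99
f 97 99 98
f 98 99 100
f 98 100 94
f 99 91 101
f 99 101 100
f 100 101 102
f 100 102 94
f 101 91 103
f 101 103 102
f 102 103 104
f 102 104 94
f 103 91 105
f 103 105 104
f 104 105 106
f 104 106 94
f 105 91 107
f 105 107 106
f 106 107 108
f 106 108 94
f 107 91 109
f 107 109 108
f 108 109 110
f 108 110 94
f 109 91 92
f 109 92 110
f 110 92 93
f 110 93 94



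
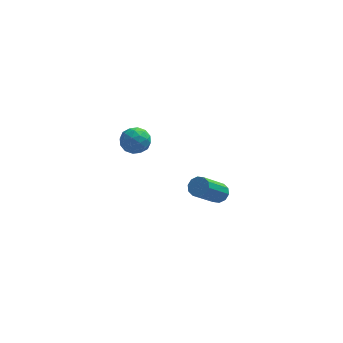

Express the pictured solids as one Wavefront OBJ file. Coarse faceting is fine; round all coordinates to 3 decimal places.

v 0.744 2.378 -2.327
v 0.993 2.647 -1.958
v 0.086 1.692 -0.645
v -0.164 1.422 -1.013
v 0.722 2.805 -2.031
v -0.185 1.849 -0.717
v 0.46 2.799 -2.216
v -0.447 1.844 -0.903
v 0.306 2.633 -2.443
v -0.601 1.677 -1.13
v 0.319 2.369 -2.626
v -0.588 1.413 -1.313
v 0.494 2.108 -2.695
v -0.413 1.153 -1.382
v 0.765 1.951 -2.623
v -0.142 0.995 -1.309
v 1.027 1.956 -2.437
v 0.12 1.001 -1.124
v 1.181 2.123 -2.21
v 0.274 1.167 -0.897
v 1.168 2.387 -2.027
v 0.261 1.431 -0.714
v -2.888 0.275 3.647
v -2.39 -0.042 3.992
v -3.23 -0.698 3.248
v -2.732 -1.015 3.593
v -3.254 -0.73 3.93
v -3.043 -0.129 4.177
v -2.577 -0.611 3.063
v -2.366 -0.01 3.31
v -2.198 -0.589 3.631
v -2.616 -0.663 4.167
v -3.004 -0.077 3.073
v -3.422 -0.151 3.609
v -2.609 0.202 3.855
v -3.011 -0.942 3.385
v -3.317 -0.775 3.583
v -3.025 -0.961 3.786
v -2.993 0.151 3.964
v -2.7 -0.035 4.166
v -3.207 -0.44 4.13
v -2.92 -0.705 3.074
v -2.627 -0.891 3.276
v -2.595 0.221 3.454
v -2.303 0.035 3.657
v -2.413 -0.3 3.11
v -2.204 -0.306 3.845
v -2.404 -0.878 3.61
v -2.314 -0.641 3.299
v -2.19 -0.287 3.444
v -2.449 -0.349 4.16
v -2.65 -0.921 3.925
v -2.957 -0.754 4.124
v -2.833 -0.4 4.269
v -2.336 -0.671 3.948
v -2.97 0.181 3.315
v -3.171 -0.391 3.08
v -2.787 -0.34 2.971
v -2.663 0.014 3.116
v -3.216 0.138 3.63
v -3.416 -0.434 3.395
v -3.43 -0.453 3.796
v -3.306 -0.099 3.941
v -3.284 -0.069 3.292
f 2 1 5
f 2 5 3
f 3 5 6
f 3 6 4
f 5 1 7
f 5 7 6
f 6 7 8
f 6 8 4
f 7 1 9
f 7 9 8
f 8 9 10
f 8 10 4
f 9 1 11
f 9 11 10
f 10 11 12
f 10 12 4
f 11 1 13
f 11 13 12
f 12 13 14
f 12 14 4
f 13 1 15
f 13 15 14
f 14 15 16
f 14 16 4
f 15 1 17
f 15 17 16
f 16 17 18
f 16 18 4
f 17 1 19
f 17 19 18
f 18 19 20
f 18 20 4
f 19 1 21
f 19 21 20
f 20 21 22
f 20 22 4
f 21 1 2
f 21 2 22
f 22 2 3
f 22 3 4
f 23 60 39
f 60 34 63
f 39 63 28
f 60 63 39
f 23 39 35
f 39 28 40
f 35 40 24
f 39 40 35
f 23 35 44
f 35 24 45
f 44 45 30
f 35 45 44
f 23 44 56
f 44 30 59
f 56 59 33
f 44 59 56
f 23 56 60
f 56 33 64
f 60 64 34
f 56 64 60
f 24 40 51
f 40 28 54
f 51 54 32
f 40 54 51
f 28 63 41
f 63 34 62
f 41 62 27
f 63 62 41
f 34 64 61
f 64 33 57
f 61 57 25
f 64 57 61
f 33 59 58
f 59 30 46
f 58 46 29
f 59 46 58
f 30 45 50
f 45 24 47
f 50 47 31
f 45 47 50
f 26 52 38
f 52 32 53
f 38 53 27
f 52 53 38
f 26 38 36
f 38 27 37
f 36 37 25
f 38 37 36
f 26 36 43
f 36 25 42
f 43 42 29
f 36 42 43
f 26 43 48
f 43 29 49
f 48 49 31
f 43 49 48
f 26 48 52
f 48 31 55
f 52 55 32
f 48 55 52
f 27 53 41
f 53 32 54
f 41 54 28
f 53 54 41
f 25 37 61
f 37 27 62
f 61 62 34
f 37 62 61
f 29 42 58
f 42 25 57
f 58 57 33
f 42 57 58
f 31 49 50
f 49 29 46
f 50 46 30
f 49 46 50
f 32 55 51
f 55 31 47
f 51 47 24
f 55 47 51



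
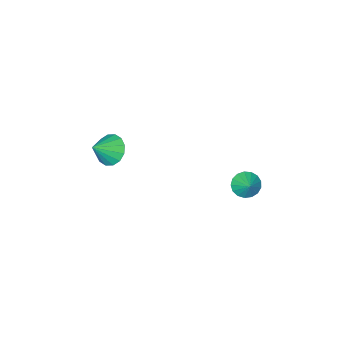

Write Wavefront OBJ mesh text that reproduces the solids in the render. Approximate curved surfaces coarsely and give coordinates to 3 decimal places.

v -3.413 2.889 -4.342
v -3 3.223 -4.966
v -2.967 3.651 -3.638
v -3.34 3.419 -4.963
v -3.697 3.493 -4.818
v -3.989 3.429 -4.563
v -4.149 3.241 -4.258
v -4.14 2.972 -3.973
v -3.965 2.684 -3.771
v -3.663 2.443 -3.701
v -3.304 2.304 -3.778
v -2.97 2.299 -3.983
v -2.737 2.429 -4.272
v -2.659 2.664 -4.576
v -2.754 2.951 -4.827
v 3.327 0.04 0.914
v 3.897 -0.148 0.178
v 4.433 -0.02 1.786
v 3.894 0.342 0.215
v 3.739 0.752 0.439
v 3.474 0.97 0.791
v 3.169 0.939 1.176
v 2.906 0.667 1.49
v 2.757 0.227 1.651
v 2.76 -0.263 1.614
v 2.914 -0.672 1.389
v 3.18 -0.891 1.037
v 3.484 -0.86 0.653
v 3.747 -0.588 0.338
f 2 1 4
f 2 4 3
f 4 1 5
f 4 5 3
f 5 1 6
f 5 6 3
f 6 1 7
f 6 7 3
f 7 1 8
f 7 8 3
f 8 1 9
f 8 9 3
f 9 1 10
f 9 10 3
f 10 1 11
f 10 11 3
f 11 1 12
f 11 12 3
f 12 1 13
f 12 13 3
f 13 1 14
f 13 14 3
f 14 1 15
f 14 15 3
f 15 1 2
f 15 2 3
f 17 16 19
f 17 19 18
f 19 16 20
f 19 20 18
f 20 16 21
f 20 21 18
f 21 16 22
f 21 22 18
f 22 16 23
f 22 23 18
f 23 16 24
f 23 24 18
f 24 16 25
f 24 25 18
f 25 16 26
f 25 26 18
f 26 16 27
f 26 27 18
f 27 16 28
f 27 28 18
f 28 16 29
f 28 29 18
f 29 16 17
f 29 17 18



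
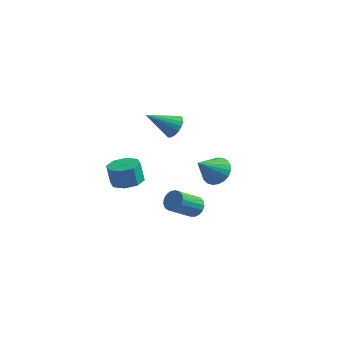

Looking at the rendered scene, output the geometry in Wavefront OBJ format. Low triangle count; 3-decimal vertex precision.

v -0.377 3.666 -1.866
v 0.13 4.171 -1.139
v -1.103 2.474 -0.534
v -0.238 4.381 -1.152
v -0.631 4.467 -1.289
v -0.979 4.415 -1.525
v -1.223 4.233 -1.821
v -1.321 3.953 -2.124
v -1.255 3.624 -2.383
v -1.038 3.302 -2.553
v -0.706 3.042 -2.603
v -0.317 2.891 -2.527
v 0.061 2.873 -2.336
v 0.364 2.993 -2.064
v 0.539 3.229 -1.758
v 0.555 3.54 -1.471
v 0.411 3.873 -1.252
v -1.98 1.103 3.276
v -1.436 1.046 3.886
v -3.38 0.257 4.444
v -1.587 1.374 3.942
v -1.816 1.647 3.866
v -2.077 1.813 3.673
v -2.32 1.839 3.402
v -2.495 1.718 3.105
v -2.568 1.476 2.842
v -2.525 1.16 2.665
v -2.374 0.832 2.609
v -2.145 0.558 2.685
v -1.883 0.392 2.878
v -1.641 0.367 3.15
v -1.466 0.488 3.446
v -1.393 0.73 3.709
v -3.051 -3.147 1.228
v -2.562 -2.309 1.261
v -2.841 -2.196 2.505
v -3.329 -3.033 2.472
v -3.279 -2.214 1.092
v -3.558 -2.1 2.336
v -3.862 -2.665 1.002
v -4.14 -2.552 2.246
v -3.969 -3.398 1.045
v -4.248 -3.285 2.289
v -3.539 -3.984 1.195
v -3.818 -3.871 2.439
v -2.822 -4.08 1.364
v -3.101 -3.966 2.608
v -2.24 -3.628 1.454
v -2.518 -3.515 2.698
v -2.132 -2.895 1.411
v -2.411 -2.782 2.655
v 0.965 -3.254 0.324
v 1.566 -3.343 0.651
v 0.776 -4.515 1.783
v 0.175 -4.426 1.456
v 1.424 -3.092 0.813
v 0.635 -4.263 1.944
v 1.178 -2.878 0.862
v 0.388 -4.049 1.994
v 0.882 -2.75 0.788
v 0.093 -3.922 1.92
v 0.606 -2.738 0.608
v -0.184 -3.909 1.74
v 0.411 -2.844 0.363
v -0.378 -4.015 1.495
v 0.344 -3.044 0.109
v -0.446 -4.215 1.241
v 0.419 -3.292 -0.096
v -0.371 -4.463 1.036
v 0.618 -3.532 -0.204
v -0.171 -4.703 0.927
v 0.898 -3.708 -0.192
v 0.108 -4.879 0.94
v 1.192 -3.78 -0.061
v 0.403 -4.951 1.071
v 1.435 -3.732 0.158
v 0.645 -4.903 1.29
v 1.569 -3.574 0.415
v 0.78 -4.745 1.547
f 2 1 4
f 2 4 3
f 4 1 5
f 4 5 3
f 5 1 6
f 5 6 3
f 6 1 7
f 6 7 3
f 7 1 8
f 7 8 3
f 8 1 9
f 8 9 3
f 9 1 10
f 9 10 3
f 10 1 11
f 10 11 3
f 11 1 12
f 11 12 3
f 12 1 13
f 12 13 3
f 13 1 14
f 13 14 3
f 14 1 15
f 14 15 3
f 15 1 16
f 15 16 3
f 16 1 17
f 16 17 3
f 17 1 2
f 17 2 3
f 19 18 21
f 19 21 20
f 21 18 22
f 21 22 20
f 22 18 23
f 22 23 20
f 23 18 24
f 23 24 20
f 24 18 25
f 24 25 20
f 25 18 26
f 25 26 20
f 26 18 27
f 26 27 20
f 27 18 28
f 27 28 20
f 28 18 29
f 28 29 20
f 29 18 30
f 29 30 20
f 30 18 31
f 30 31 20
f 31 18 32
f 31 32 20
f 32 18 33
f 32 33 20
f 33 18 19
f 33 19 20
f 35 34 38
f 35 38 36
f 36 38 39
f 36 39 37
f 38 34 40
f 38 40 39
f 39 40 41
f 39 41 37
f 40 34 42
f 40 42 41
f 41 42 43
f 41 43 37
f 42 34 44
f 42 44 43
f 43 44 45
f 43 45 37
f 44 34 46
f 44 46 45
f 45 46 47
f 45 47 37
f 46 34 48
f 46 48 47
f 47 48 49
f 47 49 37
f 48 34 50
f 48 50 49
f 49 50 51
f 49 51 37
f 50 34 35
f 50 35 51
f 51 35 36
f 51 36 37
f 53 52 56
f 53 56 54
f 54 56 57
f 54 57 55
f 56 52 58
f 56 58 57
f 57 58 59
f 57 59 55
f 58 52 60
f 58 60 59
f 59 60 61
f 59 61 55
f 60 52 62
f 60 62 61
f 61 62 63
f 61 63 55
f 62 52 64
f 62 64 63
f 63 64 65
f 63 65 55
f 64 52 66
f 64 66 65
f 65 66 67
f 65 67 55
f 66 52 68
f 66 68 67
f 67 68 69
f 67 69 55
f 68 52 70
f 68 70 69
f 69 70 71
f 69 71 55
f 70 52 72
f 70 72 71
f 71 72 73
f 71 73 55
f 72 52 74
f 72 74 73
f 73 74 75
f 73 75 55
f 74 52 76
f 74 76 75
f 75 76 77
f 75 77 55
f 76 52 78
f 76 78 77
f 77 78 79
f 77 79 55
f 78 52 53
f 78 53 79
f 79 53 54
f 79 54 55



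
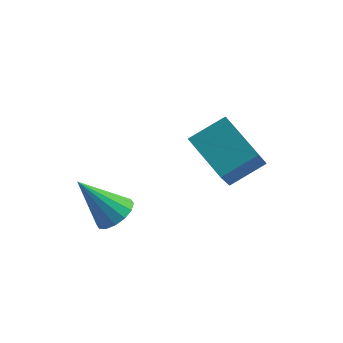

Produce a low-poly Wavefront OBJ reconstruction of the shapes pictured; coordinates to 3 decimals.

v -1.894 -1 3.324
v -1.837 -1.921 4.39
v -1.148 -0.338 3.856
v -1.092 -1.259 4.922
v -0.828 -1.681 2.678
v -0.772 -2.602 3.744
v -0.083 -1.019 3.21
v -0.026 -1.94 4.276
v -3.257 -3.252 2.171
v -2.795 -3.331 2.512
v -4.143 -3.448 3.329
v -2.849 -3.035 2.521
v -3.012 -2.798 2.436
v -3.241 -2.683 2.28
v -3.475 -2.72 2.095
v -3.65 -2.9 1.93
v -3.72 -3.174 1.831
v -3.666 -3.47 1.822
v -3.503 -3.707 1.907
v -3.274 -3.822 2.063
v -3.04 -3.785 2.248
v -2.865 -3.605 2.412
f 2 4 1
f 5 2 1
f 1 4 3
f 3 5 1
f 2 8 4
f 6 2 5
f 6 8 2
f 4 8 3
f 7 5 3
f 3 8 7
f 7 6 5
f 8 6 7
f 10 9 12
f 10 12 11
f 12 9 13
f 12 13 11
f 13 9 14
f 13 14 11
f 14 9 15
f 14 15 11
f 15 9 16
f 15 16 11
f 16 9 17
f 16 17 11
f 17 9 18
f 17 18 11
f 18 9 19
f 18 19 11
f 19 9 20
f 19 20 11
f 20 9 21
f 20 21 11
f 21 9 22
f 21 22 11
f 22 9 10
f 22 10 11



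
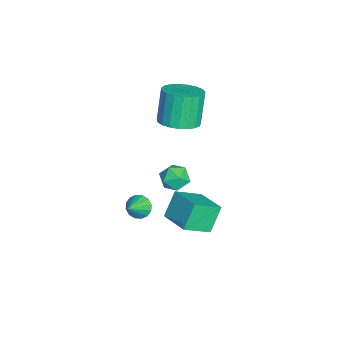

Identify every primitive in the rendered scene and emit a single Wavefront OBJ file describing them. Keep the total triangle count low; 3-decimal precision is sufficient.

v -2.935 -1.109 3.055
v -2.263 -1.88 3.402
v -2.993 -1.702 5.212
v -3.665 -0.931 4.865
v -2.019 -1.508 3.464
v -2.749 -1.33 5.274
v -1.933 -1.068 3.455
v -2.663 -0.89 5.265
v -2.02 -0.634 3.377
v -2.75 -0.456 5.187
v -2.266 -0.283 3.244
v -2.996 -0.105 5.054
v -2.627 -0.074 3.077
v -3.357 0.104 4.888
v -3.041 -0.045 2.907
v -3.772 0.134 4.717
v -3.438 -0.199 2.763
v -4.168 -0.021 4.573
v -3.747 -0.511 2.669
v -4.477 -0.333 4.479
v -3.916 -0.926 2.641
v -4.646 -0.748 4.451
v -3.915 -1.373 2.686
v -4.645 -1.195 4.496
v -3.745 -1.774 2.794
v -4.475 -1.596 4.604
v -3.435 -2.06 2.947
v -4.165 -1.882 4.757
v -3.038 -2.182 3.119
v -3.768 -2.004 4.929
v -2.624 -2.118 3.28
v -3.354 -1.94 5.09
v 1.47 -2.777 0.549
v 1.829 -2.953 0.012
v 2.43 -3.203 1.331
v 1.921 -2.625 0.077
v 1.892 -2.338 0.27
v 1.749 -2.168 0.537
v 1.532 -2.162 0.807
v 1.298 -2.32 1.008
v 1.11 -2.601 1.087
v 1.019 -2.929 1.021
v 1.048 -3.216 0.829
v 1.19 -3.386 0.562
v 1.407 -3.392 0.291
v 1.641 -3.234 0.09
v -3.341 -0.543 -2.111
v -2.809 -1.192 -2.351
v -4.311 -1.488 -1.709
v -3.779 -2.137 -1.949
v -3.58 -1.643 -1.257
v -2.981 -1.059 -1.506
v -4.139 -1.621 -2.554
v -3.54 -1.037 -2.803
v -3.302 -1.858 -2.625
v -2.957 -1.872 -1.824
v -4.163 -0.808 -2.236
v -3.818 -0.822 -1.435
v -0.983 0.094 -0.774
v -0.299 -1.155 0.08
v 0.383 1.102 -0.394
v 1.067 -0.147 0.459
v -0.267 -0.393 -2.059
v 0.417 -1.642 -1.206
v 1.099 0.615 -1.68
v 1.783 -0.634 -0.826
f 2 1 5
f 2 5 3
f 3 5 6
f 3 6 4
f 5 1 7
f 5 7 6
f 6 7 8
f 6 8 4
f 7 1 9
f 7 9 8
f 8 9 10
f 8 10 4
f 9 1 11
f 9 11 10
f 10 11 12
f 10 12 4
f 11 1 13
f 11 13 12
f 12 13 14
f 12 14 4
f 13 1 15
f 13 15 14
f 14 15 16
f 14 16 4
f 15 1 17
f 15 17 16
f 16 17 18
f 16 18 4
f 17 1 19
f 17 19 18
f 18 19 20
f 18 20 4
f 19 1 21
f 19 21 20
f 20 21 22
f 20 22 4
f 21 1 23
f 21 23 22
f 22 23 24
f 22 24 4
f 23 1 25
f 23 25 24
f 24 25 26
f 24 26 4
f 25 1 27
f 25 27 26
f 26 27 28
f 26 28 4
f 27 1 29
f 27 29 28
f 28 29 30
f 28 30 4
f 29 1 31
f 29 31 30
f 30 31 32
f 30 32 4
f 31 1 2
f 31 2 32
f 32 2 3
f 32 3 4
f 34 33 36
f 34 36 35
f 36 33 37
f 36 37 35
f 37 33 38
f 37 38 35
f 38 33 39
f 38 39 35
f 39 33 40
f 39 40 35
f 40 33 41
f 40 41 35
f 41 33 42
f 41 42 35
f 42 33 43
f 42 43 35
f 43 33 44
f 43 44 35
f 44 33 45
f 44 45 35
f 45 33 46
f 45 46 35
f 46 33 34
f 46 34 35
f 47 58 52
f 47 52 48
f 47 48 54
f 47 54 57
f 47 57 58
f 48 52 56
f 52 58 51
f 58 57 49
f 57 54 53
f 54 48 55
f 50 56 51
f 50 51 49
f 50 49 53
f 50 53 55
f 50 55 56
f 51 56 52
f 49 51 58
f 53 49 57
f 55 53 54
f 56 55 48
f 60 62 59
f 63 60 59
f 59 62 61
f 61 63 59
f 60 66 62
f 64 60 63
f 64 66 60
f 62 66 61
f 65 63 61
f 61 66 65
f 65 64 63
f 66 64 65



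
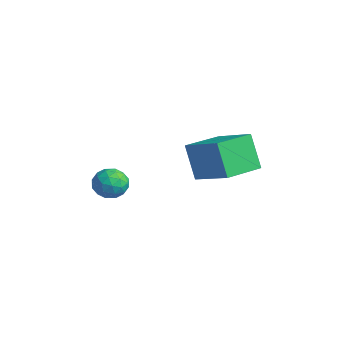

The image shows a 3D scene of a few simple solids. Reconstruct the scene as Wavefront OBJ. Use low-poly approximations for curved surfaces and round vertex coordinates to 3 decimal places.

v 1.631 1.782 1.005
v 0.868 1.733 2.624
v 1.201 3.606 0.857
v 0.438 3.558 2.476
v 3.382 2.262 1.844
v 2.619 2.214 3.463
v 2.952 4.087 1.696
v 2.189 4.038 3.315
v 0.755 -1.45 2.028
v 1.444 -1.142 1.764
v 1.016 -2.558 1.416
v 1.705 -2.25 1.152
v 1.612 -2.413 1.928
v 1.451 -1.728 2.307
v 1.009 -1.972 0.873
v 0.848 -1.287 1.252
v 1.601 -1.464 1.05
v 1.973 -1.737 1.702
v 0.487 -1.963 1.478
v 0.859 -2.236 2.13
v 1.077 -1.199 1.95
v 1.383 -2.501 1.23
v 1.329 -2.597 1.686
v 1.734 -2.416 1.531
v 1.081 -1.543 2.269
v 1.485 -1.362 2.114
v 1.584 -2.109 2.21
v 0.975 -2.338 1.066
v 1.379 -2.157 0.911
v 0.726 -1.284 1.649
v 1.131 -1.103 1.494
v 0.876 -1.591 0.97
v 1.573 -1.207 1.375
v 1.727 -1.858 1.015
v 1.318 -1.695 0.851
v 1.223 -1.292 1.074
v 1.792 -1.367 1.758
v 1.946 -2.019 1.398
v 1.891 -2.115 1.855
v 1.797 -1.712 2.077
v 1.885 -1.557 1.339
v 0.514 -1.681 1.782
v 0.668 -2.333 1.422
v 0.663 -1.988 1.103
v 0.569 -1.585 1.325
v 0.733 -1.842 2.165
v 0.887 -2.493 1.805
v 1.237 -2.408 2.106
v 1.142 -2.005 2.329
v 0.575 -2.143 1.841
f 2 4 1
f 5 2 1
f 1 4 3
f 3 5 1
f 2 8 4
f 6 2 5
f 6 8 2
f 4 8 3
f 7 5 3
f 3 8 7
f 7 6 5
f 8 6 7
f 9 46 25
f 46 20 49
f 25 49 14
f 46 49 25
f 9 25 21
f 25 14 26
f 21 26 10
f 25 26 21
f 9 21 30
f 21 10 31
f 30 31 16
f 21 31 30
f 9 30 42
f 30 16 45
f 42 45 19
f 30 45 42
f 9 42 46
f 42 19 50
f 46 50 20
f 42 50 46
f 10 26 37
f 26 14 40
f 37 40 18
f 26 40 37
f 14 49 27
f 49 20 48
f 27 48 13
f 49 48 27
f 20 50 47
f 50 19 43
f 47 43 11
f 50 43 47
f 19 45 44
f 45 16 32
f 44 32 15
f 45 32 44
f 16 31 36
f 31 10 33
f 36 33 17
f 31 33 36
f 12 38 24
f 38 18 39
f 24 39 13
f 38 39 24
f 12 24 22
f 24 13 23
f 22 23 11
f 24 23 22
f 12 22 29
f 22 11 28
f 29 28 15
f 22 28 29
f 12 29 34
f 29 15 35
f 34 35 17
f 29 35 34
f 12 34 38
f 34 17 41
f 38 41 18
f 34 41 38
f 13 39 27
f 39 18 40
f 27 40 14
f 39 40 27
f 11 23 47
f 23 13 48
f 47 48 20
f 23 48 47
f 15 28 44
f 28 11 43
f 44 43 19
f 28 43 44
f 17 35 36
f 35 15 32
f 36 32 16
f 35 32 36
f 18 41 37
f 41 17 33
f 37 33 10
f 41 33 37



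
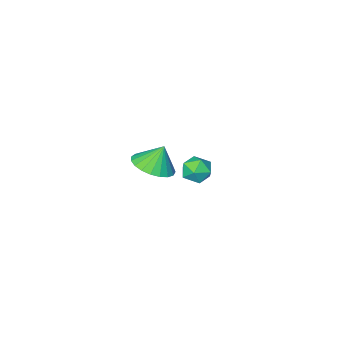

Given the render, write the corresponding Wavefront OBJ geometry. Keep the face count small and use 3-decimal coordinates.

v -2.168 -3.271 -3.646
v -1.942 -2.881 -3.051
v -1.438 -4.179 -3.329
v -1.212 -3.789 -2.734
v -1.909 -4.054 -2.764
v -2.361 -3.493 -2.96
v -1.019 -3.567 -3.42
v -1.471 -3.006 -3.616
v -1.232 -3.064 -2.911
v -1.782 -3.365 -2.506
v -1.598 -3.695 -3.874
v -2.148 -3.996 -3.469
v 3.077 0.486 1.701
v 3.62 -0.16 2.015
v 2.663 0.614 2.679
v 3.828 0.147 2.063
v 3.907 0.513 2.049
v 3.842 0.874 1.974
v 3.645 1.168 1.852
v 3.35 1.344 1.704
v 3.007 1.371 1.555
v 2.677 1.246 1.432
v 2.416 0.989 1.355
v 2.269 0.645 1.338
v 2.262 0.274 1.384
v 2.396 -0.061 1.484
v 2.648 -0.301 1.622
v 2.973 -0.405 1.774
v 3.317 -0.355 1.913
f 1 12 6
f 1 6 2
f 1 2 8
f 1 8 11
f 1 11 12
f 2 6 10
f 6 12 5
f 12 11 3
f 11 8 7
f 8 2 9
f 4 10 5
f 4 5 3
f 4 3 7
f 4 7 9
f 4 9 10
f 5 10 6
f 3 5 12
f 7 3 11
f 9 7 8
f 10 9 2
f 14 13 16
f 14 16 15
f 16 13 17
f 16 17 15
f 17 13 18
f 17 18 15
f 18 13 19
f 18 19 15
f 19 13 20
f 19 20 15
f 20 13 21
f 20 21 15
f 21 13 22
f 21 22 15
f 22 13 23
f 22 23 15
f 23 13 24
f 23 24 15
f 24 13 25
f 24 25 15
f 25 13 26
f 25 26 15
f 26 13 27
f 26 27 15
f 27 13 28
f 27 28 15
f 28 13 29
f 28 29 15
f 29 13 14
f 29 14 15



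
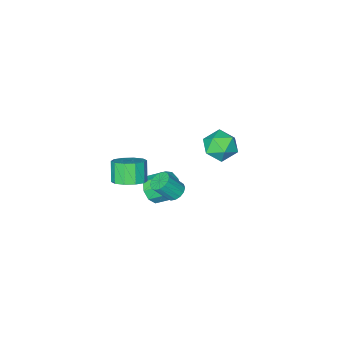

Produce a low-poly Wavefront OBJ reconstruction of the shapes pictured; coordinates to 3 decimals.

v 0.249 3.189 -2.049
v 0.667 2.839 -2.472
v 1.489 2.421 -1.314
v 1.071 2.771 -0.891
v 0.807 3.167 -2.453
v 1.63 2.749 -1.296
v 0.798 3.5 -2.327
v 1.62 3.083 -1.169
v 0.642 3.751 -2.125
v 1.464 3.333 -0.968
v 0.38 3.85 -1.904
v 1.203 3.433 -0.746
v 0.083 3.773 -1.721
v 0.906 3.355 -0.563
v -0.169 3.539 -1.626
v 0.653 3.121 -0.468
v -0.31 3.211 -1.644
v 0.513 2.793 -0.487
v -0.3 2.877 -1.771
v 0.522 2.46 -0.613
v -0.144 2.627 -1.972
v 0.678 2.209 -0.815
v 0.117 2.527 -2.194
v 0.94 2.11 -1.036
v 0.414 2.605 -2.377
v 1.237 2.187 -1.219
v 0.605 1.386 -3.149
v 1.09 1.095 -2.347
v 0.379 1.944 -1.61
v -0.105 2.234 -2.411
v 1.408 1.611 -2.634
v 0.697 2.46 -1.897
v 1.351 2.021 -3.161
v 0.64 2.87 -2.424
v 0.945 2.134 -3.682
v 0.234 2.983 -2.945
v 0.38 1.897 -3.954
v -0.331 2.745 -3.217
v -0.079 1.42 -3.849
v -0.79 2.269 -3.112
v -0.219 0.928 -3.416
v -0.93 1.776 -2.679
v 0.028 0.649 -2.858
v -0.683 1.498 -2.121
v 0.544 0.716 -2.436
v -0.167 1.564 -1.699
v -3.548 2.746 -0.809
v -2.855 1.871 -1.217
v -5.105 1.669 -1.143
v -4.412 0.794 -1.551
v -4.399 1.073 -0.396
v -3.437 1.739 -0.189
v -4.523 1.801 -2.171
v -3.561 2.467 -1.964
v -3.458 1.287 -2.058
v -3.381 0.837 -0.961
v -4.579 2.703 -1.399
v -4.502 2.253 -0.302
v 3.612 3.488 1.15
v 4.286 4.017 1.685
v 3.862 3.38 2.846
v 3.188 2.852 2.31
v 3.754 4.342 1.67
v 3.33 3.706 2.83
v 3.167 4.342 1.455
v 2.743 3.706 2.616
v 2.751 4.015 1.124
v 2.327 3.379 2.285
v 2.663 3.487 0.803
v 2.239 2.851 1.964
v 2.938 2.96 0.614
v 2.514 2.323 1.775
v 3.47 2.634 0.63
v 3.046 1.998 1.79
v 4.057 2.634 0.844
v 3.633 1.998 2.005
v 4.473 2.961 1.175
v 4.049 2.325 2.336
v 4.561 3.489 1.496
v 4.137 2.853 2.657
f 2 1 5
f 2 5 3
f 3 5 6
f 3 6 4
f 5 1 7
f 5 7 6
f 6 7 8
f 6 8 4
f 7 1 9
f 7 9 8
f 8 9 10
f 8 10 4
f 9 1 11
f 9 11 10
f 10 11 12
f 10 12 4
f 11 1 13
f 11 13 12
f 12 13 14
f 12 14 4
f 13 1 15
f 13 15 14
f 14 15 16
f 14 16 4
f 15 1 17
f 15 17 16
f 16 17 18
f 16 18 4
f 17 1 19
f 17 19 18
f 18 19 20
f 18 20 4
f 19 1 21
f 19 21 20
f 20 21 22
f 20 22 4
f 21 1 23
f 21 23 22
f 22 23 24
f 22 24 4
f 23 1 25
f 23 25 24
f 24 25 26
f 24 26 4
f 25 1 2
f 25 2 26
f 26 2 3
f 26 3 4
f 28 27 31
f 28 31 29
f 29 31 32
f 29 32 30
f 31 27 33
f 31 33 32
f 32 33 34
f 32 34 30
f 33 27 35
f 33 35 34
f 34 35 36
f 34 36 30
f 35 27 37
f 35 37 36
f 36 37 38
f 36 38 30
f 37 27 39
f 37 39 38
f 38 39 40
f 38 40 30
f 39 27 41
f 39 41 40
f 40 41 42
f 40 42 30
f 41 27 43
f 41 43 42
f 42 43 44
f 42 44 30
f 43 27 45
f 43 45 44
f 44 45 46
f 44 46 30
f 45 27 28
f 45 28 46
f 46 28 29
f 46 29 30
f 47 58 52
f 47 52 48
f 47 48 54
f 47 54 57
f 47 57 58
f 48 52 56
f 52 58 51
f 58 57 49
f 57 54 53
f 54 48 55
f 50 56 51
f 50 51 49
f 50 49 53
f 50 53 55
f 50 55 56
f 51 56 52
f 49 51 58
f 53 49 57
f 55 53 54
f 56 55 48
f 60 59 63
f 60 63 61
f 61 63 64
f 61 64 62
f 63 59 65
f 63 65 64
f 64 65 66
f 64 66 62
f 65 59 67
f 65 67 66
f 66 67 68
f 66 68 62
f 67 59 69
f 67 69 68
f 68 69 70
f 68 70 62
f 69 59 71
f 69 71 70
f 70 71 72
f 70 72 62
f 71 59 73
f 71 73 72
f 72 73 74
f 72 74 62
f 73 59 75
f 73 75 74
f 74 75 76
f 74 76 62
f 75 59 77
f 75 77 76
f 76 77 78
f 76 78 62
f 77 59 79
f 77 79 78
f 78 79 80
f 78 80 62
f 79 59 60
f 79 60 80
f 80 60 61
f 80 61 62



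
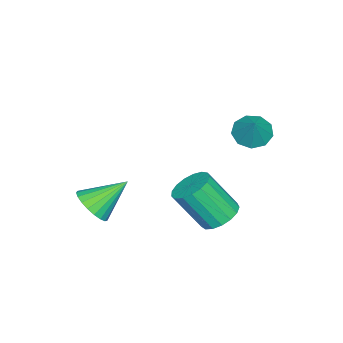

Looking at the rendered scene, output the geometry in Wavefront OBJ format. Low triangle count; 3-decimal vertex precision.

v 3.058 3.173 -0.429
v 3.867 3.611 -0.294
v 4.211 2.446 1.443
v 3.402 2.007 1.309
v 3.573 3.859 -0.07
v 3.917 2.694 1.667
v 3.161 3.95 0.072
v 3.505 2.784 1.809
v 2.725 3.862 0.1
v 3.069 2.697 1.837
v 2.366 3.617 0.006
v 2.71 2.451 1.743
v 2.165 3.269 -0.187
v 2.509 2.104 1.55
v 2.169 2.9 -0.436
v 2.513 1.735 1.302
v 2.377 2.593 -0.683
v 2.72 1.428 1.055
v 2.74 2.419 -0.871
v 3.084 1.254 0.866
v 3.177 2.418 -0.959
v 3.52 1.252 0.779
v 3.586 2.589 -0.924
v 3.93 1.424 0.813
v 3.874 2.894 -0.777
v 4.218 1.729 0.96
v 3.976 3.263 -0.549
v 4.319 2.098 1.188
v -0.989 2.828 1.965
v -0.537 2.063 1.92
v -0.191 3.232 3.095
v -0.265 2.485 1.577
v -0.332 3.069 1.415
v -0.706 3.539 1.511
v -1.212 3.677 1.82
v -1.614 3.418 2.196
v -1.723 2.883 2.465
v -1.489 2.322 2.5
v -1.021 1.998 2.285
v 3.922 -2.181 -0.982
v 4.611 -2.276 -0.306
v 2.898 -1.039 0.222
v 4.736 -1.95 -0.509
v 4.721 -1.664 -0.793
v 4.567 -1.468 -1.11
v 4.302 -1.394 -1.405
v 3.971 -1.457 -1.626
v 3.632 -1.645 -1.737
v 3.342 -1.925 -1.717
v 3.153 -2.25 -1.57
v 3.097 -2.563 -1.321
v 3.184 -2.809 -1.014
v 3.398 -2.947 -0.701
v 3.703 -2.953 -0.437
v 4.046 -2.824 -0.267
v 4.367 -2.585 -0.221
f 2 1 5
f 2 5 3
f 3 5 6
f 3 6 4
f 5 1 7
f 5 7 6
f 6 7 8
f 6 8 4
f 7 1 9
f 7 9 8
f 8 9 10
f 8 10 4
f 9 1 11
f 9 11 10
f 10 11 12
f 10 12 4
f 11 1 13
f 11 13 12
f 12 13 14
f 12 14 4
f 13 1 15
f 13 15 14
f 14 15 16
f 14 16 4
f 15 1 17
f 15 17 16
f 16 17 18
f 16 18 4
f 17 1 19
f 17 19 18
f 18 19 20
f 18 20 4
f 19 1 21
f 19 21 20
f 20 21 22
f 20 22 4
f 21 1 23
f 21 23 22
f 22 23 24
f 22 24 4
f 23 1 25
f 23 25 24
f 24 25 26
f 24 26 4
f 25 1 27
f 25 27 26
f 26 27 28
f 26 28 4
f 27 1 2
f 27 2 28
f 28 2 3
f 28 3 4
f 30 29 32
f 30 32 31
f 32 29 33
f 32 33 31
f 33 29 34
f 33 34 31
f 34 29 35
f 34 35 31
f 35 29 36
f 35 36 31
f 36 29 37
f 36 37 31
f 37 29 38
f 37 38 31
f 38 29 39
f 38 39 31
f 39 29 30
f 39 30 31
f 41 40 43
f 41 43 42
f 43 40 44
f 43 44 42
f 44 40 45
f 44 45 42
f 45 40 46
f 45 46 42
f 46 40 47
f 46 47 42
f 47 40 48
f 47 48 42
f 48 40 49
f 48 49 42
f 49 40 50
f 49 50 42
f 50 40 51
f 50 51 42
f 51 40 52
f 51 52 42
f 52 40 53
f 52 53 42
f 53 40 54
f 53 54 42
f 54 40 55
f 54 55 42
f 55 40 56
f 55 56 42
f 56 40 41
f 56 41 42

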